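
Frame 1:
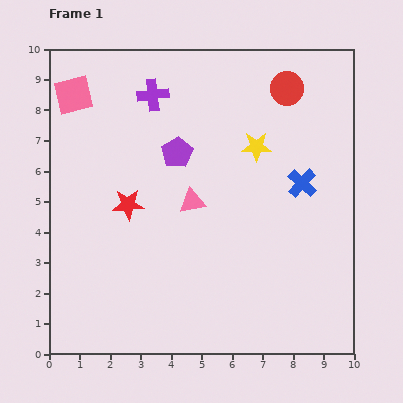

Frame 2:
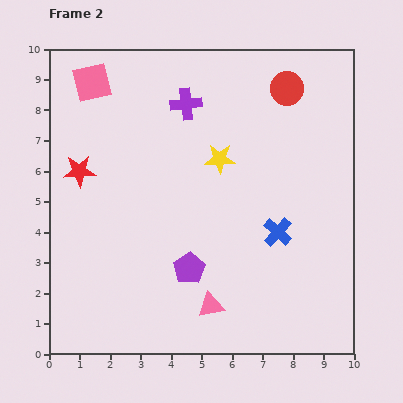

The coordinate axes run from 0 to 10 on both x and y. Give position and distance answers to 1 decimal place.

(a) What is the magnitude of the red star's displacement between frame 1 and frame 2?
1.9

The red star moved from (2.6, 4.9) to (1.0, 6.0), a distance of √(1.6² + 1.1²) ≈ 1.9.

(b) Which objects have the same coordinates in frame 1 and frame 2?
the red circle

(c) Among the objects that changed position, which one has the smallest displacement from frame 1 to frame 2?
the pink square

(moved 0.7)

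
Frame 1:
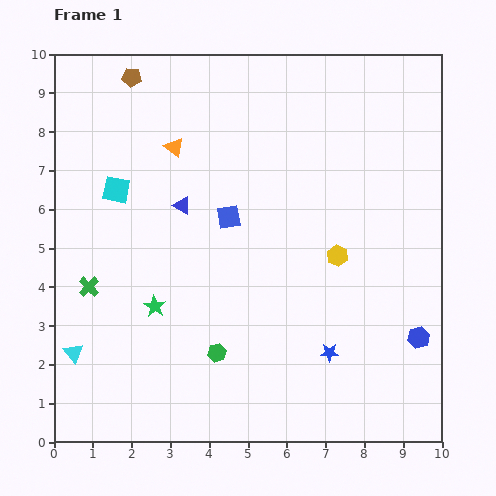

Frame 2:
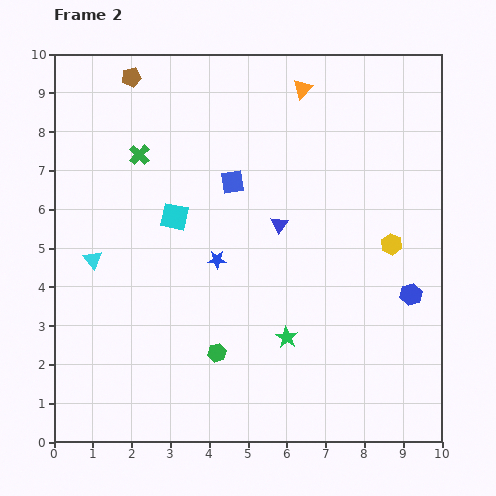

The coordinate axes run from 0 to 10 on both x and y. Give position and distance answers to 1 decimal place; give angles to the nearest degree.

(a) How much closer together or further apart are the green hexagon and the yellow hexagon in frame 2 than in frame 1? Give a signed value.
+1.3

Distance in frame 1: 4.0. Distance in frame 2: 5.3.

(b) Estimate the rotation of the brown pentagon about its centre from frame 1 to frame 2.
17° counter-clockwise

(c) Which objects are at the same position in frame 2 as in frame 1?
the green hexagon, the brown pentagon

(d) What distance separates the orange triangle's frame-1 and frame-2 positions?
3.6

The orange triangle moved from (3.1, 7.6) to (6.4, 9.1), a distance of √(3.3² + 1.5²) ≈ 3.6.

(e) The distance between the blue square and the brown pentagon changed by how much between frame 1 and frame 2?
-0.7

Distance in frame 1: 4.4. Distance in frame 2: 3.7.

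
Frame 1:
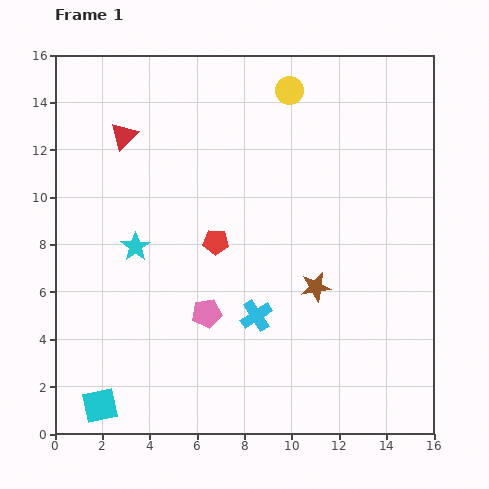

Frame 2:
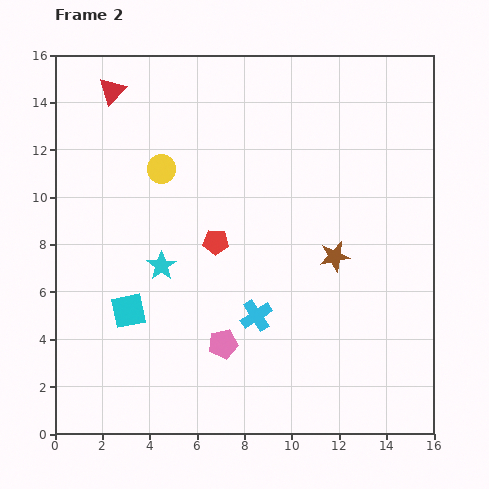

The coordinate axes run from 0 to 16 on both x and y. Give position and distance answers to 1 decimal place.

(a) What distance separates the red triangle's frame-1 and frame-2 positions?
2.0

The red triangle moved from (2.9, 12.6) to (2.4, 14.5), a distance of √(0.5² + 1.9²) ≈ 2.0.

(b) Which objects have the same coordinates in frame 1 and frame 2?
the cyan cross, the red pentagon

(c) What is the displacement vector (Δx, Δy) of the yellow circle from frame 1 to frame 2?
(-5.4, -3.3)

The yellow circle was at (9.9, 14.5) in frame 1 and (4.5, 11.2) in frame 2.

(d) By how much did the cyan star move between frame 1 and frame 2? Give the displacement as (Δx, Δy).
(1.1, -0.8)

The cyan star was at (3.4, 7.9) in frame 1 and (4.5, 7.1) in frame 2.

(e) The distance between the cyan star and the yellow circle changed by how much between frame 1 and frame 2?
-5.2

Distance in frame 1: 9.3. Distance in frame 2: 4.1.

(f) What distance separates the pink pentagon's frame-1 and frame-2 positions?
1.5

The pink pentagon moved from (6.4, 5.1) to (7.1, 3.8), a distance of √(0.7² + 1.3²) ≈ 1.5.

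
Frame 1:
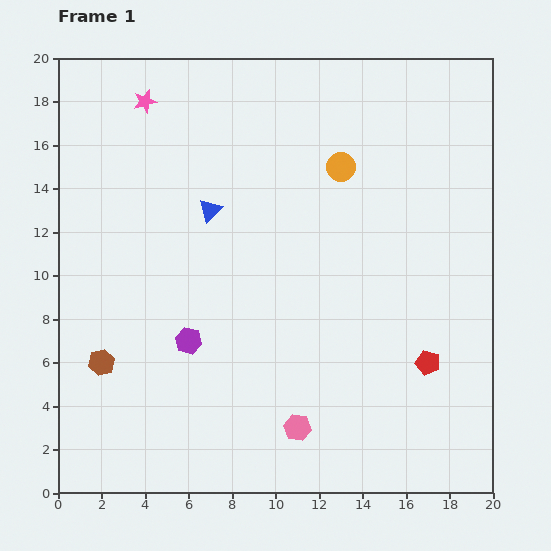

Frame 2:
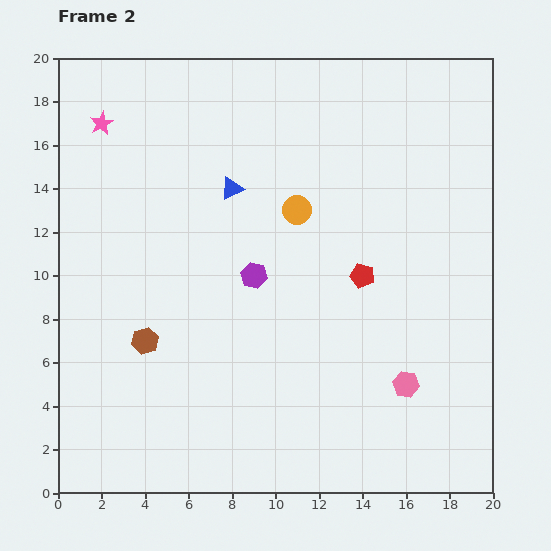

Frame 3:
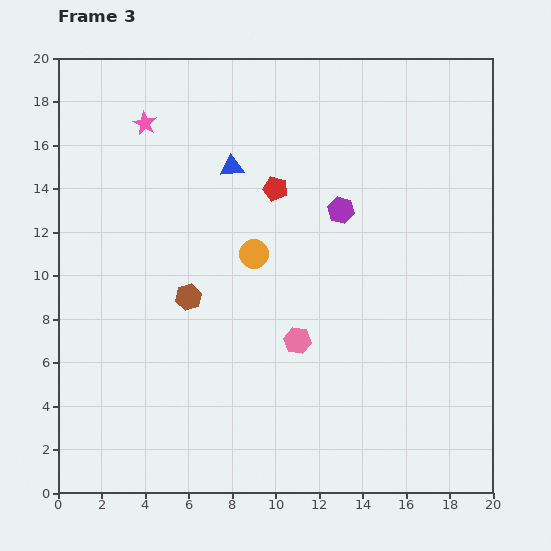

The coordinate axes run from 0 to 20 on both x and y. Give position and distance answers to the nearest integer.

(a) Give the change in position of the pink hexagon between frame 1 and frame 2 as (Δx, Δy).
(5, 2)

The pink hexagon was at (11, 3) in frame 1 and (16, 5) in frame 2.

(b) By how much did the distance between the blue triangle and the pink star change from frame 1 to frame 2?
+1

Distance in frame 1: 6. Distance in frame 2: 7.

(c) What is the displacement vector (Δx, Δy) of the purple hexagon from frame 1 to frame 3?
(7, 6)

The purple hexagon was at (6, 7) in frame 1 and (13, 13) in frame 3.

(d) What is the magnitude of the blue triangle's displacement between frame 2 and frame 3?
1

The blue triangle moved from (8, 14) to (8, 15), a distance of √(0² + 1²) ≈ 1.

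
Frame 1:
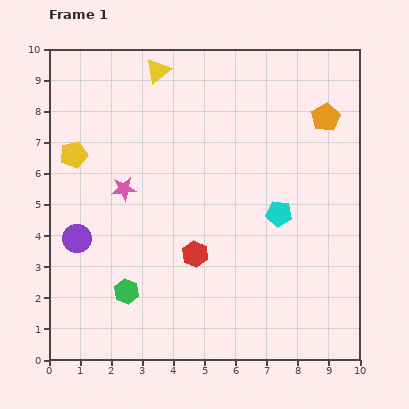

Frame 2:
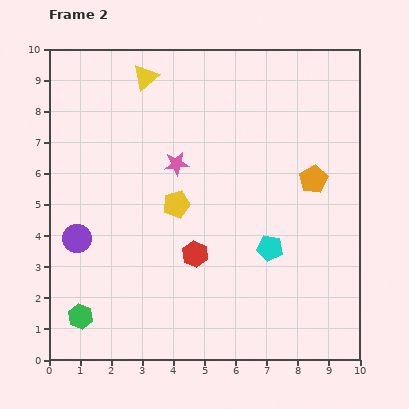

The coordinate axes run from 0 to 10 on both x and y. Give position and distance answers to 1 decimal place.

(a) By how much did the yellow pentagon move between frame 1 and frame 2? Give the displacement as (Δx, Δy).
(3.3, -1.6)

The yellow pentagon was at (0.8, 6.6) in frame 1 and (4.1, 5.0) in frame 2.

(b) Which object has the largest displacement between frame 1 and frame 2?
the yellow pentagon

(moved 3.7; next 2.0)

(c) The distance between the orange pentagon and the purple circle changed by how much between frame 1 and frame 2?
-1.1

Distance in frame 1: 8.9. Distance in frame 2: 7.8.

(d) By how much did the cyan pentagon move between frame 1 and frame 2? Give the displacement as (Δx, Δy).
(-0.3, -1.1)

The cyan pentagon was at (7.4, 4.7) in frame 1 and (7.1, 3.6) in frame 2.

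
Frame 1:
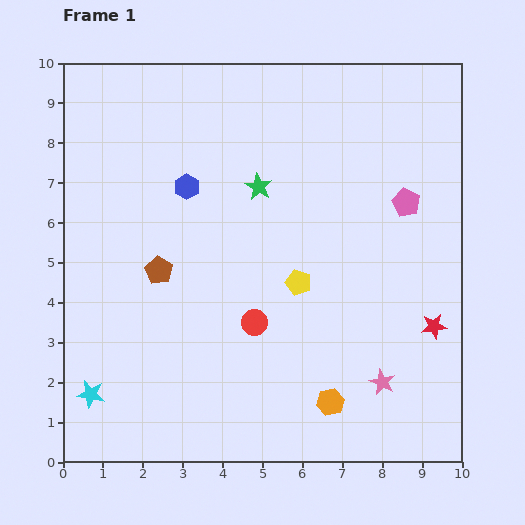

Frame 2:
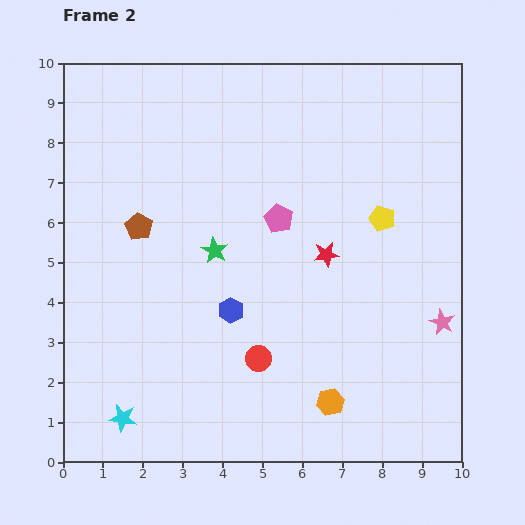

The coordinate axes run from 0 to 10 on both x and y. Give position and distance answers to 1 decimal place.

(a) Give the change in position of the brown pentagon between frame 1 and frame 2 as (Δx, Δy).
(-0.5, 1.1)

The brown pentagon was at (2.4, 4.8) in frame 1 and (1.9, 5.9) in frame 2.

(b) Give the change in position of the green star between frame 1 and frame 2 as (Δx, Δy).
(-1.1, -1.6)

The green star was at (4.9, 6.9) in frame 1 and (3.8, 5.3) in frame 2.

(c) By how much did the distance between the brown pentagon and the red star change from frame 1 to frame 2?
-2.2

Distance in frame 1: 7.0. Distance in frame 2: 4.8.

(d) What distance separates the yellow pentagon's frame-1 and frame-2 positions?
2.6

The yellow pentagon moved from (5.9, 4.5) to (8.0, 6.1), a distance of √(2.1² + 1.6²) ≈ 2.6.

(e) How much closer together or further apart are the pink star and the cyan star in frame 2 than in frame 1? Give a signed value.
+1.1

Distance in frame 1: 7.3. Distance in frame 2: 8.4.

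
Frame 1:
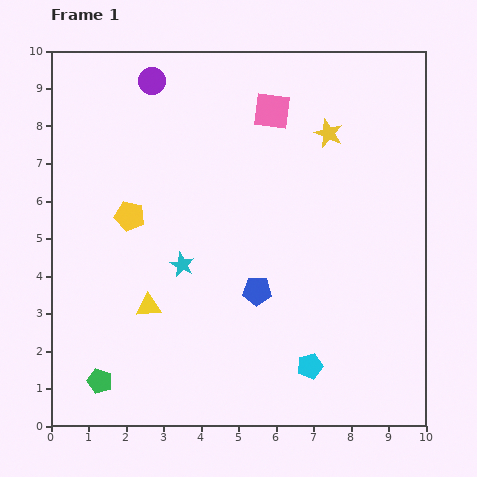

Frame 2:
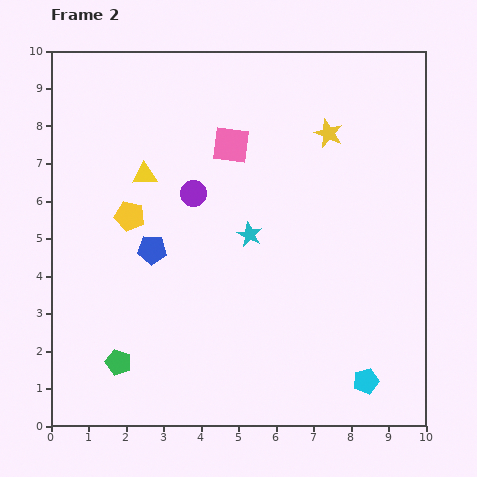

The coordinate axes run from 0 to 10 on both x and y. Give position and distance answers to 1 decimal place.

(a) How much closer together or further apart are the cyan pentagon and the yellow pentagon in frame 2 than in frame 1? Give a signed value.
+1.5

Distance in frame 1: 6.2. Distance in frame 2: 7.7.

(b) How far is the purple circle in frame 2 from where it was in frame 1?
3.2

The purple circle moved from (2.7, 9.2) to (3.8, 6.2), a distance of √(1.1² + 3.0²) ≈ 3.2.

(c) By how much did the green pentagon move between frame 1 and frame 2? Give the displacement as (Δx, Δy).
(0.5, 0.5)

The green pentagon was at (1.3, 1.2) in frame 1 and (1.8, 1.7) in frame 2.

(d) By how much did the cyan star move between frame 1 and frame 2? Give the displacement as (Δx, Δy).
(1.8, 0.8)

The cyan star was at (3.5, 4.3) in frame 1 and (5.3, 5.1) in frame 2.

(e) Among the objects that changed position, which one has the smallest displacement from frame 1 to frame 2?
the green pentagon

(moved 0.7)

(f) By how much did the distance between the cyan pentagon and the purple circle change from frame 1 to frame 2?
-1.9

Distance in frame 1: 8.7. Distance in frame 2: 6.8.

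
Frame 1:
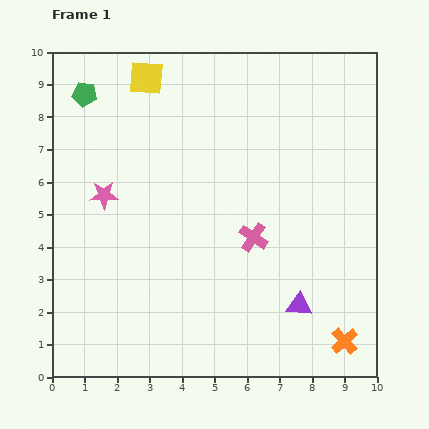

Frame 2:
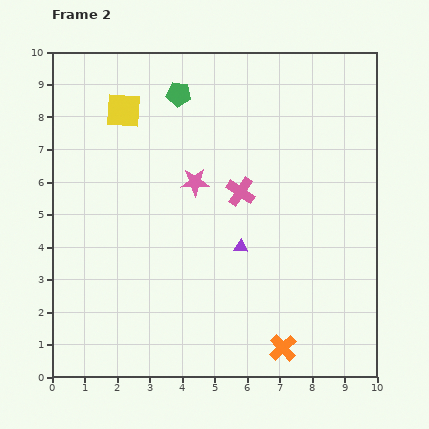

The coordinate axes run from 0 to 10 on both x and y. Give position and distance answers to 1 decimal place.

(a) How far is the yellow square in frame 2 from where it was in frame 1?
1.2

The yellow square moved from (2.9, 9.2) to (2.2, 8.2), a distance of √(0.7² + 1.0²) ≈ 1.2.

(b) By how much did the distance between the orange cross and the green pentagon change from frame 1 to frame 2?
-2.6

Distance in frame 1: 11.0. Distance in frame 2: 8.4.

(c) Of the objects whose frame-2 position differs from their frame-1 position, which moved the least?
the yellow square

(moved 1.2)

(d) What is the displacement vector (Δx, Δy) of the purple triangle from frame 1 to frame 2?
(-1.8, 1.8)

The purple triangle was at (7.6, 2.2) in frame 1 and (5.8, 4.0) in frame 2.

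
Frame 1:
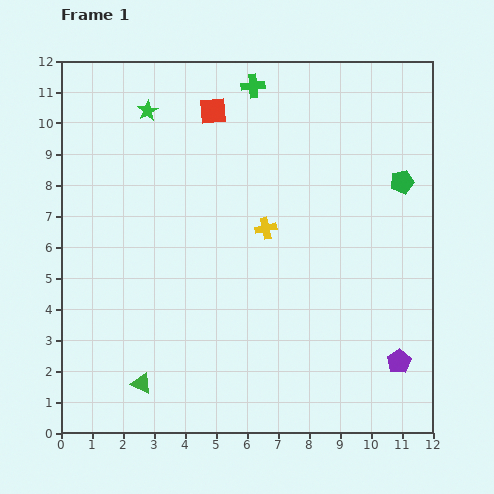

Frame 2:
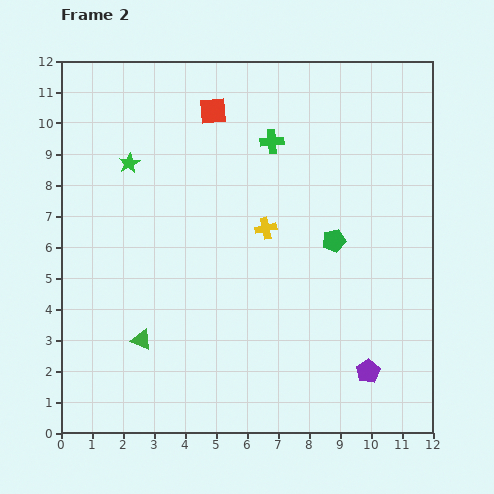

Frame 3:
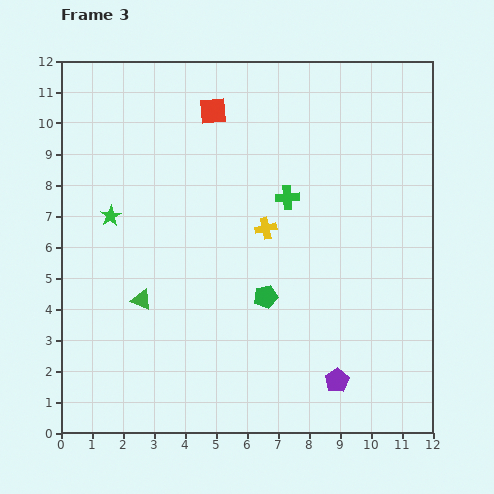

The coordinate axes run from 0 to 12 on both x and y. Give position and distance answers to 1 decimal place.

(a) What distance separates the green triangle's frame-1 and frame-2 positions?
1.4

The green triangle moved from (2.6, 1.6) to (2.6, 3.0), a distance of √(0.0² + 1.4²) ≈ 1.4.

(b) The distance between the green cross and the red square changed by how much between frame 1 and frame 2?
+0.6

Distance in frame 1: 1.5. Distance in frame 2: 2.1.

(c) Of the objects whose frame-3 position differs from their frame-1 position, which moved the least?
the purple pentagon

(moved 2.1)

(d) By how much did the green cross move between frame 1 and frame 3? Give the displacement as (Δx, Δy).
(1.1, -3.6)

The green cross was at (6.2, 11.2) in frame 1 and (7.3, 7.6) in frame 3.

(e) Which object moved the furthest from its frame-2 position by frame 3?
the green pentagon

(moved 2.8; next 1.9)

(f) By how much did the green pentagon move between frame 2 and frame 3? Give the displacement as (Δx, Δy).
(-2.2, -1.8)

The green pentagon was at (8.8, 6.2) in frame 2 and (6.6, 4.4) in frame 3.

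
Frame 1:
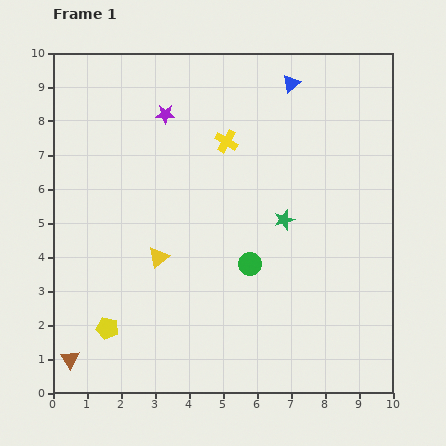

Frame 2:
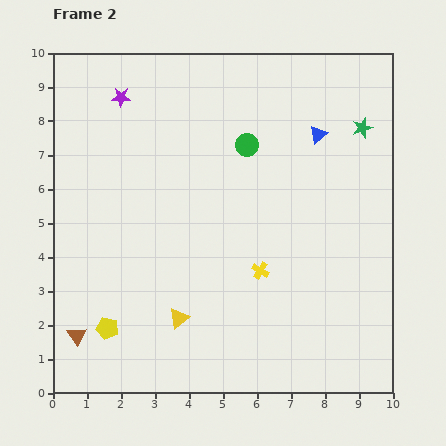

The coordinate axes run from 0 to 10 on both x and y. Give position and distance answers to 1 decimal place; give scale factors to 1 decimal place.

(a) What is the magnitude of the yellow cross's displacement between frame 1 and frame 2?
3.9

The yellow cross moved from (5.1, 7.4) to (6.1, 3.6), a distance of √(1.0² + 3.8²) ≈ 3.9.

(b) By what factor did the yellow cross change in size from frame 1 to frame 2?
0.7×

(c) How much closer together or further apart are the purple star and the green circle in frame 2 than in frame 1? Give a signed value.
-1.1

Distance in frame 1: 5.1. Distance in frame 2: 4.0.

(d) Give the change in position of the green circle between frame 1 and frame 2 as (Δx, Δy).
(-0.1, 3.5)

The green circle was at (5.8, 3.8) in frame 1 and (5.7, 7.3) in frame 2.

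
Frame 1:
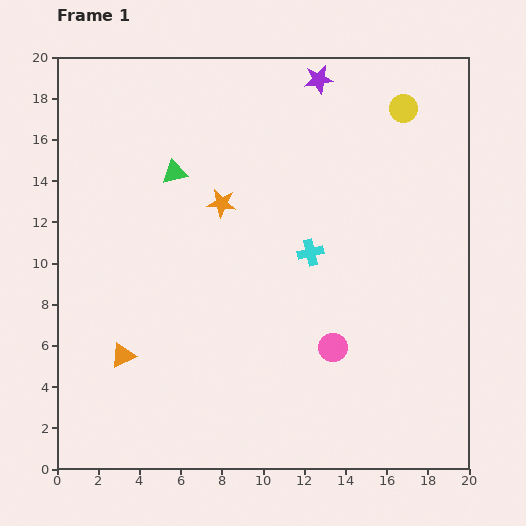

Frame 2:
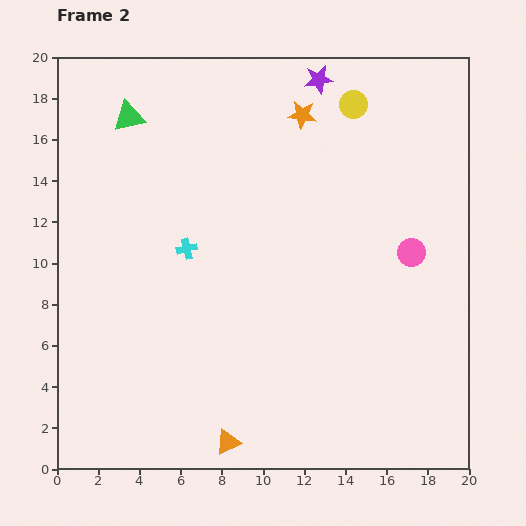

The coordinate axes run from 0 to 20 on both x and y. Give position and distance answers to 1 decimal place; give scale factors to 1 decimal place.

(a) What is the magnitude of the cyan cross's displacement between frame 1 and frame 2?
6.0

The cyan cross moved from (12.3, 10.5) to (6.3, 10.7), a distance of √(6.0² + 0.2²) ≈ 6.0.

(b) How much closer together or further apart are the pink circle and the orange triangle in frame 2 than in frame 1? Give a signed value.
+2.6

Distance in frame 1: 10.2. Distance in frame 2: 12.8.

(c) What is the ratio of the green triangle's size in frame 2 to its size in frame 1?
1.3×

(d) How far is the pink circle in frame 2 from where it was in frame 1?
6.0

The pink circle moved from (13.4, 5.9) to (17.2, 10.5), a distance of √(3.8² + 4.6²) ≈ 6.0.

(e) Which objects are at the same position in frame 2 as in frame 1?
the purple star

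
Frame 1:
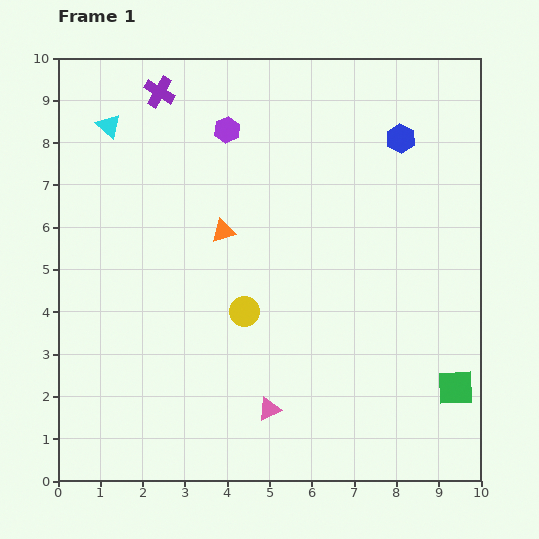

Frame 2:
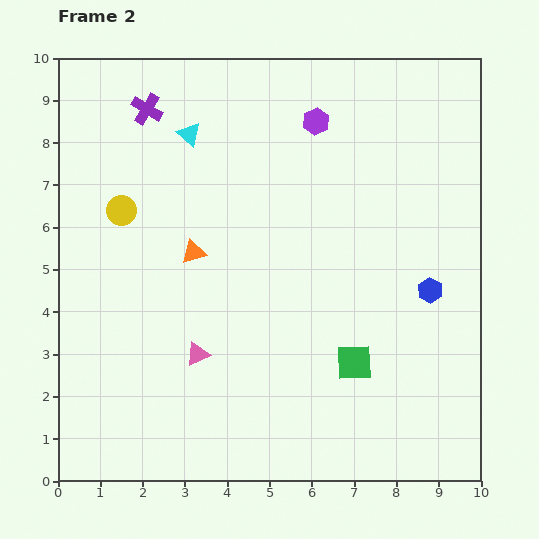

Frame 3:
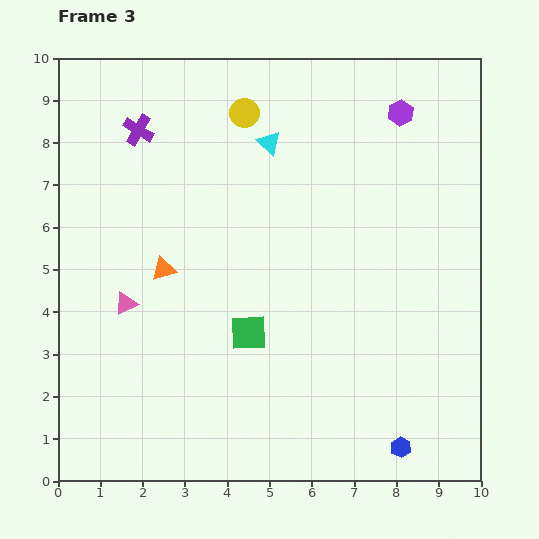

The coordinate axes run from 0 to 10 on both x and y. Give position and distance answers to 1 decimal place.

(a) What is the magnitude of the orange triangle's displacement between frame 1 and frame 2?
0.9

The orange triangle moved from (3.9, 5.9) to (3.2, 5.4), a distance of √(0.7² + 0.5²) ≈ 0.9.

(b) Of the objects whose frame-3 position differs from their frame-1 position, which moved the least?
the purple cross

(moved 1.0)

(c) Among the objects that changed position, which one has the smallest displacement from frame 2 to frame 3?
the purple cross

(moved 0.5)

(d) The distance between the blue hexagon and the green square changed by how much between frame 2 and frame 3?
+2.0

Distance in frame 2: 2.5. Distance in frame 3: 4.5.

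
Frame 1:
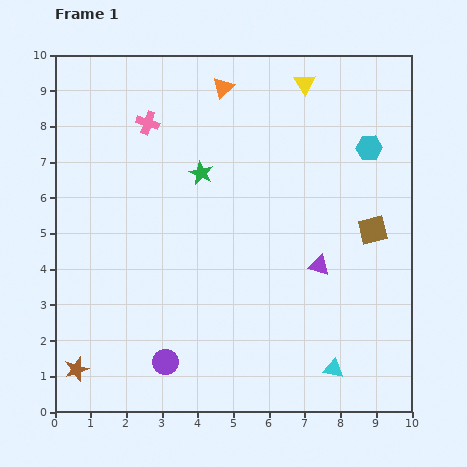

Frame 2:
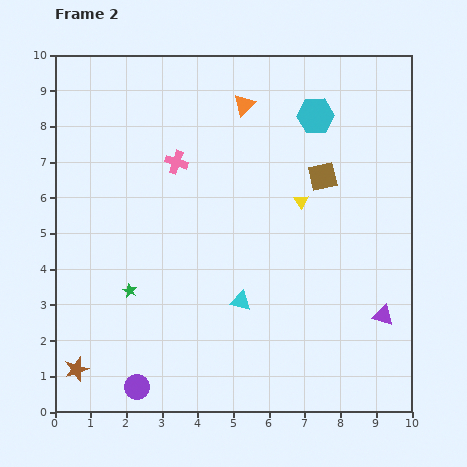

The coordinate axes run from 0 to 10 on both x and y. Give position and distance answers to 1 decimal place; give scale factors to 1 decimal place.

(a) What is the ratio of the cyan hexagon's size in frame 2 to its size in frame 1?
1.4×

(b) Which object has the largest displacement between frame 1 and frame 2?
the green star

(moved 3.9; next 3.3)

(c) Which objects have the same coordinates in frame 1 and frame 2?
the brown star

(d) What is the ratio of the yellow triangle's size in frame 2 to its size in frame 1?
0.7×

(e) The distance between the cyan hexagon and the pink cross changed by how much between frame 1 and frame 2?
-2.1

Distance in frame 1: 6.2. Distance in frame 2: 4.1.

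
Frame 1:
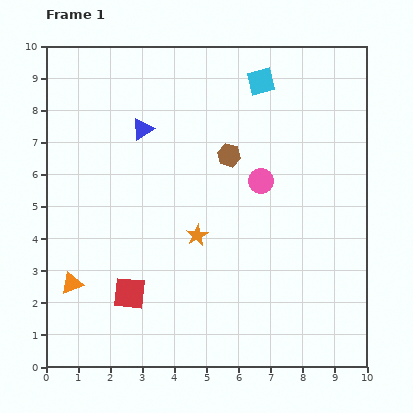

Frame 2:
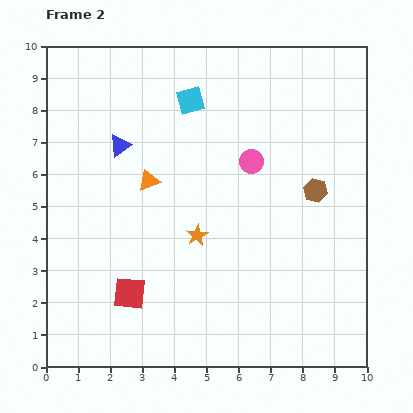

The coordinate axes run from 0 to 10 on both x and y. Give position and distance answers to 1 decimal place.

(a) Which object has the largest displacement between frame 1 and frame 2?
the orange triangle

(moved 4.0; next 2.9)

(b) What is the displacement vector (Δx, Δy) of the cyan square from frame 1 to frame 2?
(-2.2, -0.6)

The cyan square was at (6.7, 8.9) in frame 1 and (4.5, 8.3) in frame 2.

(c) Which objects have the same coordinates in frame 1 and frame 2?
the orange star, the red square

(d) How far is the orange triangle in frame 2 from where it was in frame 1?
4.0

The orange triangle moved from (0.8, 2.6) to (3.2, 5.8), a distance of √(2.4² + 3.2²) ≈ 4.0.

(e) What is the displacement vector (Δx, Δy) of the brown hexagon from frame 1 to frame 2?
(2.7, -1.1)

The brown hexagon was at (5.7, 6.6) in frame 1 and (8.4, 5.5) in frame 2.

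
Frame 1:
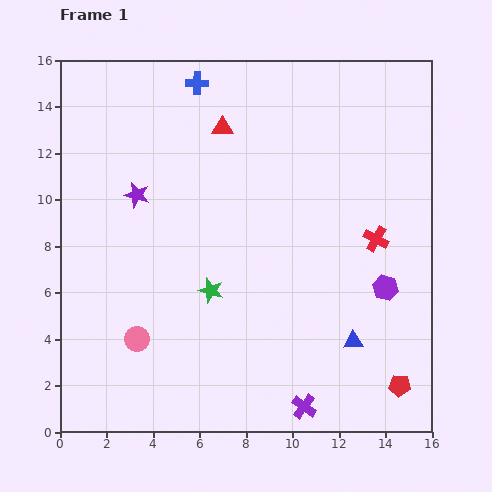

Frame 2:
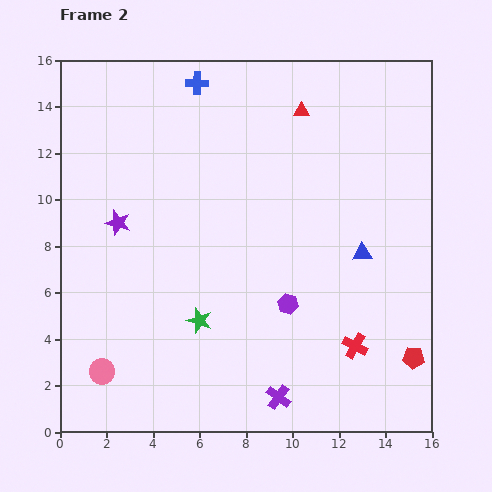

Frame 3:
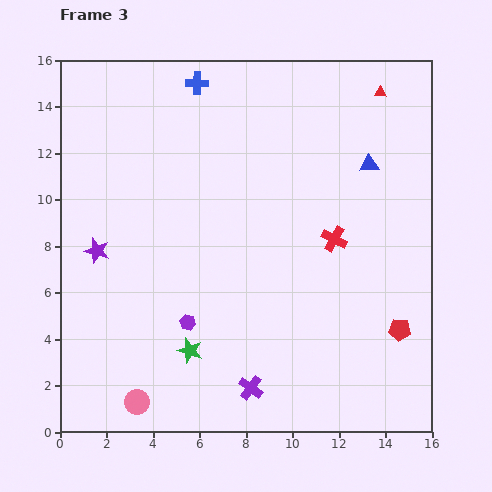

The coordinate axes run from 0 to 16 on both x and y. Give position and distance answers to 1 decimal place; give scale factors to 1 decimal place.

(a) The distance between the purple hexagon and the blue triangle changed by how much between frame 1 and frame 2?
+1.2

Distance in frame 1: 2.7. Distance in frame 2: 3.9.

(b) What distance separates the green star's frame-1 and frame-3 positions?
2.8

The green star moved from (6.5, 6.1) to (5.6, 3.5), a distance of √(0.9² + 2.6²) ≈ 2.8.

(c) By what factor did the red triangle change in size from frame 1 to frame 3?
0.6×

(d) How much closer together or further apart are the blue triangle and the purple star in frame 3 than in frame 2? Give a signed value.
+1.7

Distance in frame 2: 10.6. Distance in frame 3: 12.3.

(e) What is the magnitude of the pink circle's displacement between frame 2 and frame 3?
2.0

The pink circle moved from (1.8, 2.6) to (3.3, 1.3), a distance of √(1.5² + 1.3²) ≈ 2.0.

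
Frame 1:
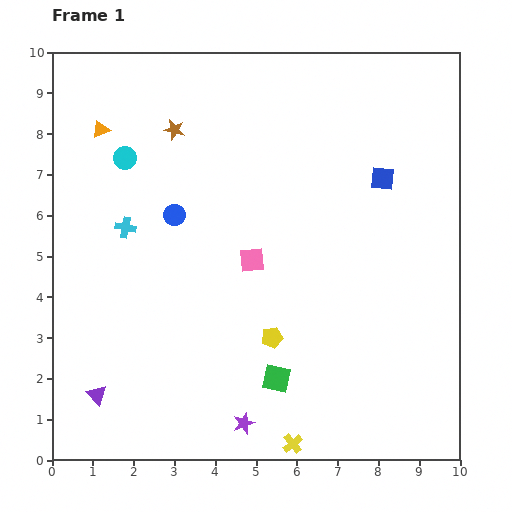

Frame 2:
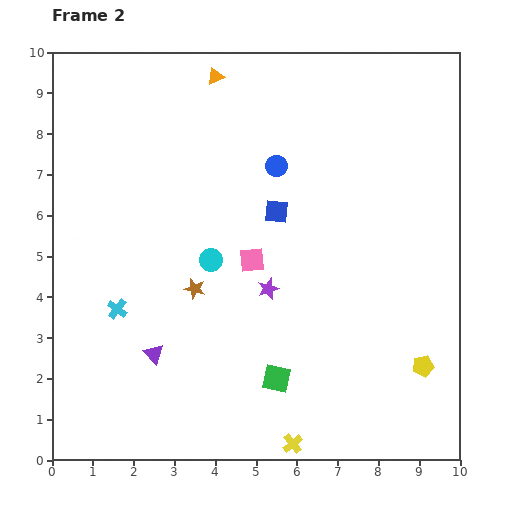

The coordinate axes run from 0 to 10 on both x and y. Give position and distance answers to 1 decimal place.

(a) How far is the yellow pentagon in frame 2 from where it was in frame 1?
3.8

The yellow pentagon moved from (5.4, 3.0) to (9.1, 2.3), a distance of √(3.7² + 0.7²) ≈ 3.8.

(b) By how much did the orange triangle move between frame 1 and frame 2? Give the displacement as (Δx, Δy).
(2.8, 1.3)

The orange triangle was at (1.2, 8.1) in frame 1 and (4.0, 9.4) in frame 2.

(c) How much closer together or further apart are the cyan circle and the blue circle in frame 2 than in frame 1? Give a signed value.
+1.0

Distance in frame 1: 1.8. Distance in frame 2: 2.8.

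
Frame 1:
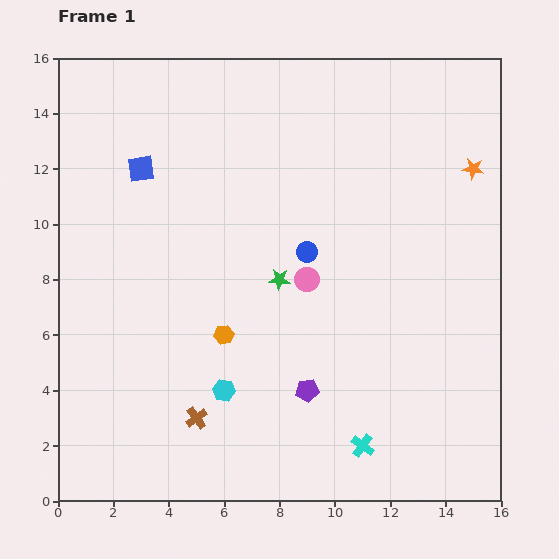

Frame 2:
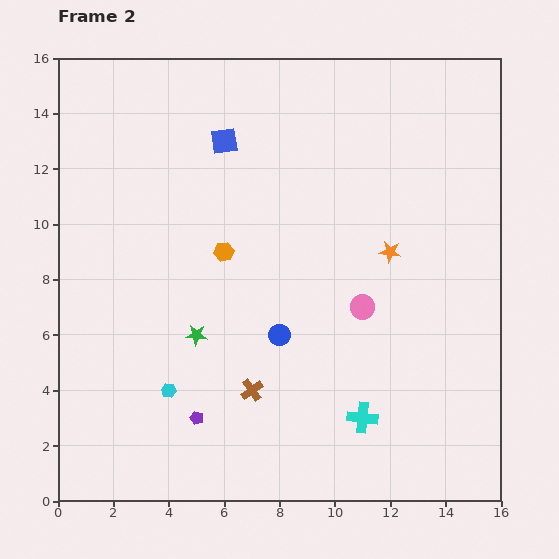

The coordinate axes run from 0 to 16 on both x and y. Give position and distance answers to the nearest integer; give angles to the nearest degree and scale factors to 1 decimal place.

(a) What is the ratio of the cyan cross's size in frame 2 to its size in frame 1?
1.3×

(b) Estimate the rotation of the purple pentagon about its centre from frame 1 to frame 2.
24° clockwise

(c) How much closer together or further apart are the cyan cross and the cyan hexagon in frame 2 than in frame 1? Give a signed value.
+2

Distance in frame 1: 5. Distance in frame 2: 7.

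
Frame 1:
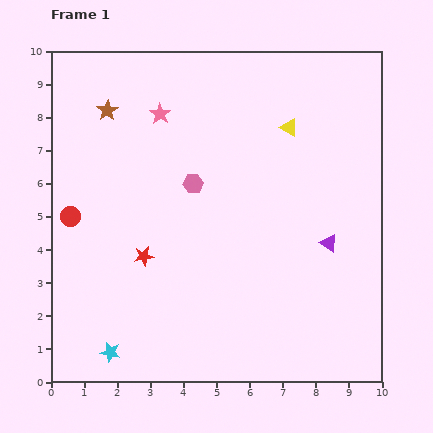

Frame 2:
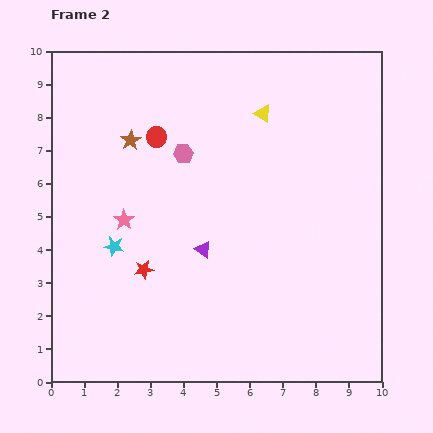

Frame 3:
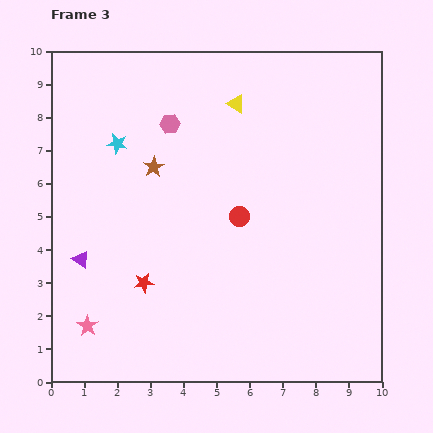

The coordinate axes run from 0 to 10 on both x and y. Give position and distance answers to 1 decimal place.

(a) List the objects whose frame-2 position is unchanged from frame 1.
none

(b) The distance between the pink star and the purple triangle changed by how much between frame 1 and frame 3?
-4.4

Distance in frame 1: 6.4. Distance in frame 3: 2.0.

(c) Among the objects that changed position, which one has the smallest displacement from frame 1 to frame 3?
the red star

(moved 0.8)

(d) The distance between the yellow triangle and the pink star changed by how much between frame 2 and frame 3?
+2.8

Distance in frame 2: 5.3. Distance in frame 3: 8.1.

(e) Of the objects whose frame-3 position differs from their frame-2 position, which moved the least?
the red star

(moved 0.4)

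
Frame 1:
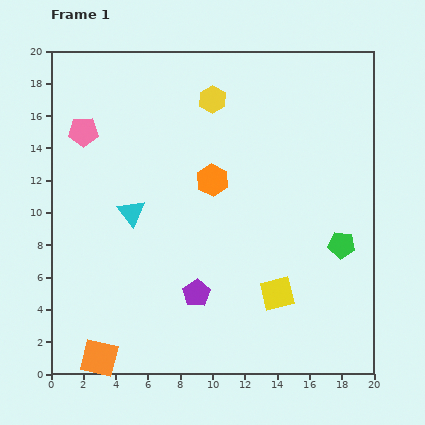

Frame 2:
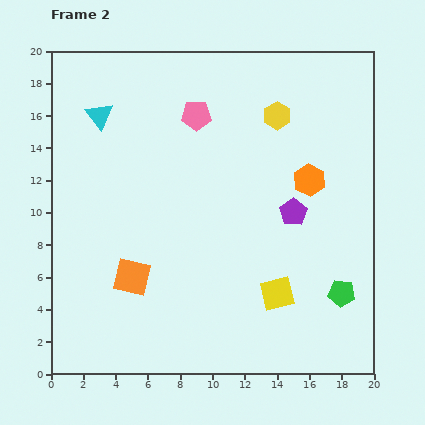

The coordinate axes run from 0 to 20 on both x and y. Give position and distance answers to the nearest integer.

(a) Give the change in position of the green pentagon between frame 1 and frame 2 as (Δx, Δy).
(0, -3)

The green pentagon was at (18, 8) in frame 1 and (18, 5) in frame 2.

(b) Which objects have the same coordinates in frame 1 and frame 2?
the yellow square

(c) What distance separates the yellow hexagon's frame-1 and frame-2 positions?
4

The yellow hexagon moved from (10, 17) to (14, 16), a distance of √(4² + 1²) ≈ 4.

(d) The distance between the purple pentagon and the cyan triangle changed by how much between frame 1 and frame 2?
+7

Distance in frame 1: 6. Distance in frame 2: 13.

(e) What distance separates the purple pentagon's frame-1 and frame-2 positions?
8

The purple pentagon moved from (9, 5) to (15, 10), a distance of √(6² + 5²) ≈ 8.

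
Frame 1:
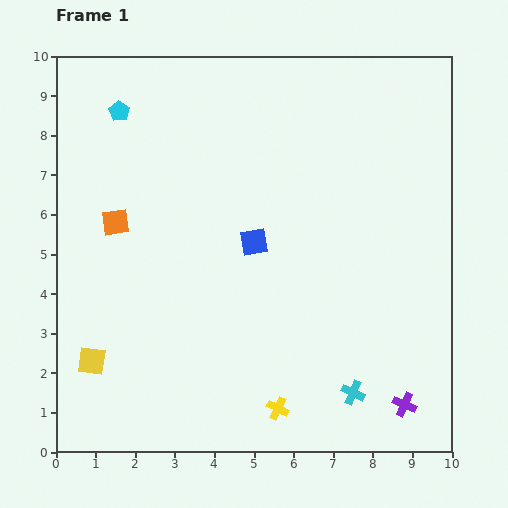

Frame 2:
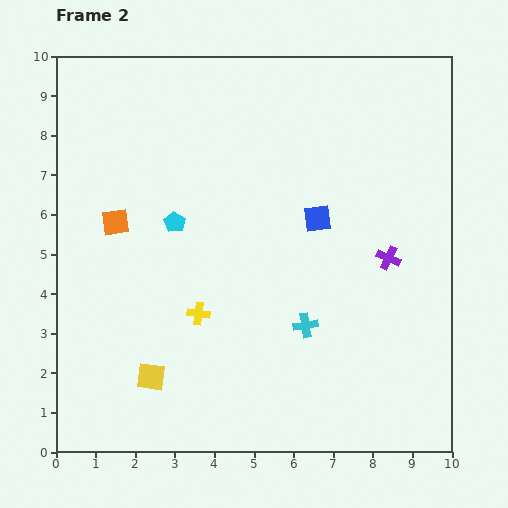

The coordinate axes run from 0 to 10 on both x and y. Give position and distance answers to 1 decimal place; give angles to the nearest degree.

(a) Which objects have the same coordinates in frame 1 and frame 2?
the orange square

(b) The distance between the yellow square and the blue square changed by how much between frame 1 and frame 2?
+0.7

Distance in frame 1: 5.1. Distance in frame 2: 5.8.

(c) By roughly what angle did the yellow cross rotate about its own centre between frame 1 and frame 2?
21° counter-clockwise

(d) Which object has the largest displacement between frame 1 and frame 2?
the purple cross

(moved 3.7; next 3.1)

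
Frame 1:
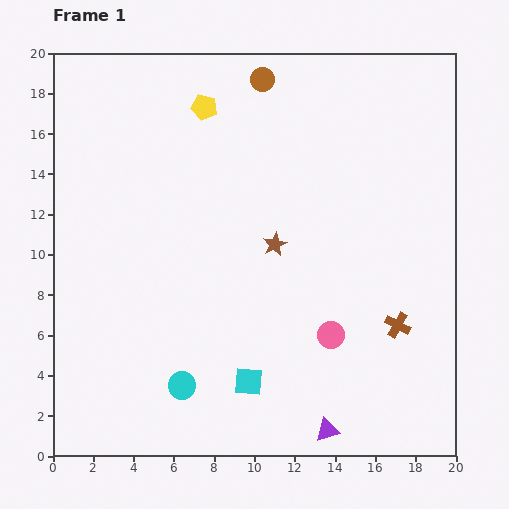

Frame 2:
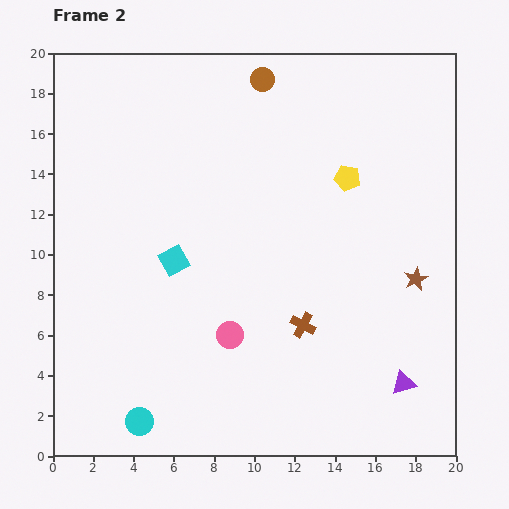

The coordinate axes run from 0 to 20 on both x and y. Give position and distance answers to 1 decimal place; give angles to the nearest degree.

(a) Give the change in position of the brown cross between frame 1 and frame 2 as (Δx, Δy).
(-4.7, 0.0)

The brown cross was at (17.1, 6.5) in frame 1 and (12.4, 6.5) in frame 2.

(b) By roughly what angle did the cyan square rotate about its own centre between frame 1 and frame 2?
34° counter-clockwise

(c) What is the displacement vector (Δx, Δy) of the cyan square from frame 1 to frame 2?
(-3.7, 6.0)

The cyan square was at (9.7, 3.7) in frame 1 and (6.0, 9.7) in frame 2.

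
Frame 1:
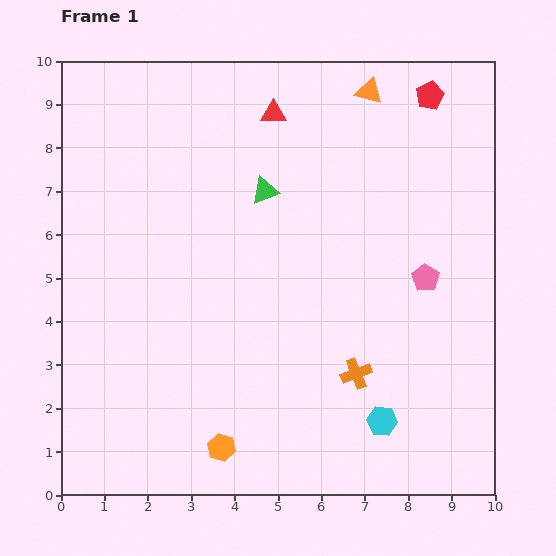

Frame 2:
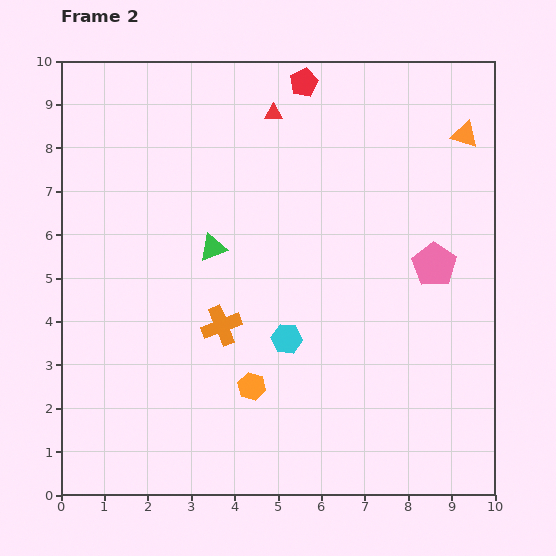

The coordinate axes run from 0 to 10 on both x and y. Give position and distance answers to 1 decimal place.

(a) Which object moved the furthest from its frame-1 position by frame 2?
the orange cross

(moved 3.3; next 2.9)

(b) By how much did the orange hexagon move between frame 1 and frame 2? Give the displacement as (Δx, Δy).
(0.7, 1.4)

The orange hexagon was at (3.7, 1.1) in frame 1 and (4.4, 2.5) in frame 2.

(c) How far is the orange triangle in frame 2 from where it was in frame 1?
2.4

The orange triangle moved from (7.1, 9.3) to (9.3, 8.3), a distance of √(2.2² + 1.0²) ≈ 2.4.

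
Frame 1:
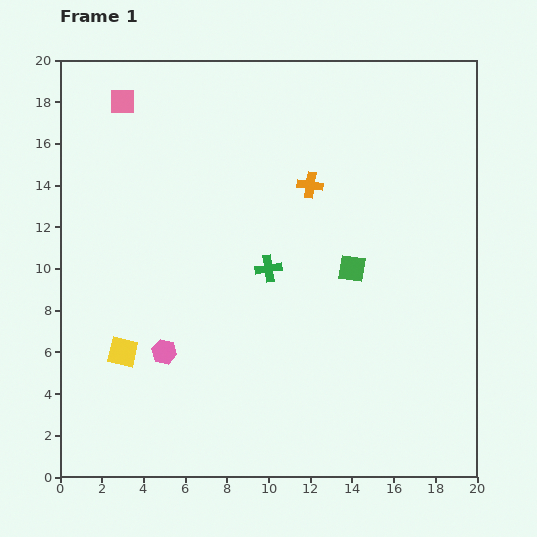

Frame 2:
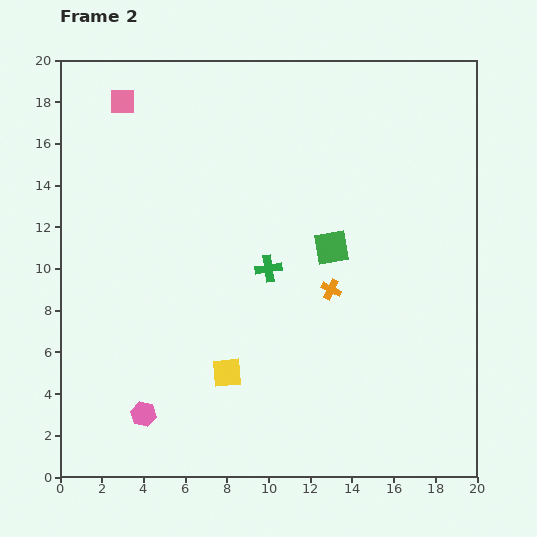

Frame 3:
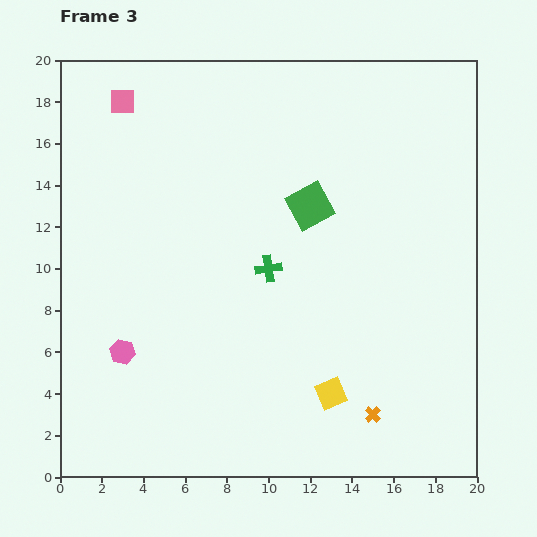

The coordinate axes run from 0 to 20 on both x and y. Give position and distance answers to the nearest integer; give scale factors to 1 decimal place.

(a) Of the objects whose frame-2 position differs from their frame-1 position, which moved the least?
the green square

(moved 1)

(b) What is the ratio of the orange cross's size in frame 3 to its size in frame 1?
0.6×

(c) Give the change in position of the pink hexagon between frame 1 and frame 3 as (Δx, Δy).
(-2, 0)

The pink hexagon was at (5, 6) in frame 1 and (3, 6) in frame 3.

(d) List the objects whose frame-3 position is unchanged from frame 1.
the pink square, the green cross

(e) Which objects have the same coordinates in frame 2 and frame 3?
the pink square, the green cross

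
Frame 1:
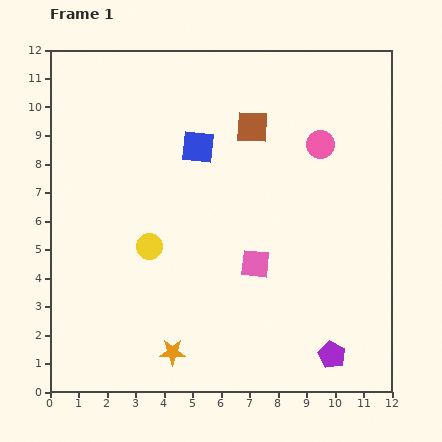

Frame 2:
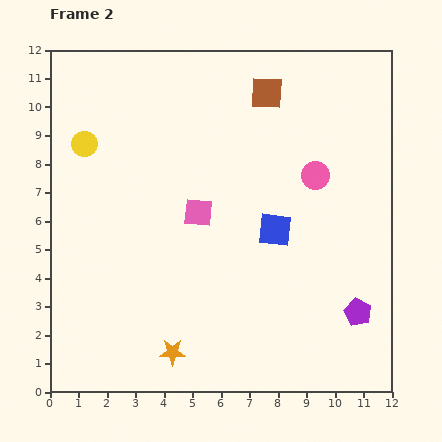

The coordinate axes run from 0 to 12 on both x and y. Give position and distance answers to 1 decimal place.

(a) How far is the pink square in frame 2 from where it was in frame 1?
2.7

The pink square moved from (7.2, 4.5) to (5.2, 6.3), a distance of √(2.0² + 1.8²) ≈ 2.7.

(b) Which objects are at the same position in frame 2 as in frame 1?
the orange star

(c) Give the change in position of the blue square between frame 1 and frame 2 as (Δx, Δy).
(2.7, -2.9)

The blue square was at (5.2, 8.6) in frame 1 and (7.9, 5.7) in frame 2.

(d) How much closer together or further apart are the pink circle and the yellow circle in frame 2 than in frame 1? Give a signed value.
+1.2

Distance in frame 1: 7.0. Distance in frame 2: 8.2.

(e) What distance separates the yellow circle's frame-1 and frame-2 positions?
4.3

The yellow circle moved from (3.5, 5.1) to (1.2, 8.7), a distance of √(2.3² + 3.6²) ≈ 4.3.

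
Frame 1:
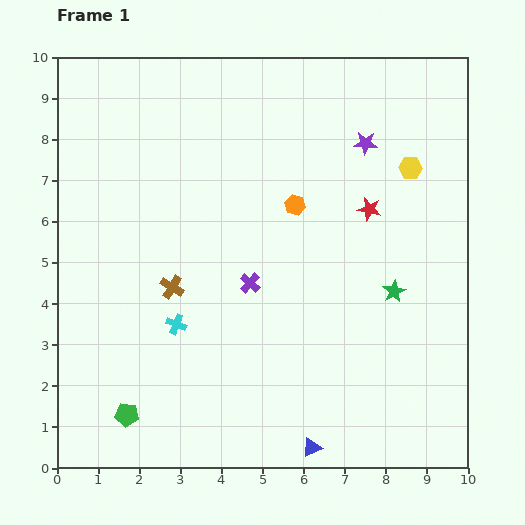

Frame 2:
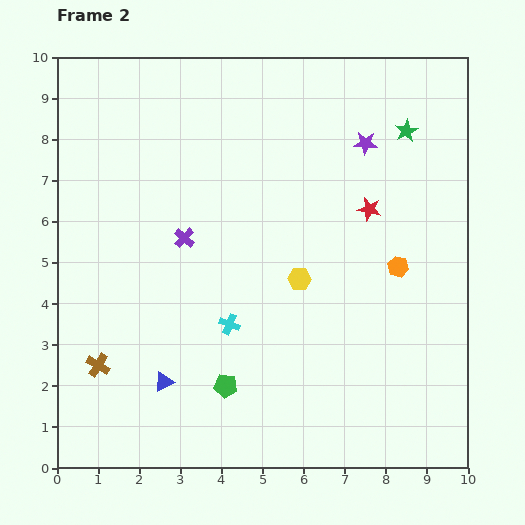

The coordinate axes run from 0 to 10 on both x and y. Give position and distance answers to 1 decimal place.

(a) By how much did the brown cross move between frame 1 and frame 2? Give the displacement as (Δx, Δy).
(-1.8, -1.9)

The brown cross was at (2.8, 4.4) in frame 1 and (1.0, 2.5) in frame 2.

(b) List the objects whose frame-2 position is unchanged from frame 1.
the purple star, the red star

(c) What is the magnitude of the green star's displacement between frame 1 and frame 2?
3.9

The green star moved from (8.2, 4.3) to (8.5, 8.2), a distance of √(0.3² + 3.9²) ≈ 3.9.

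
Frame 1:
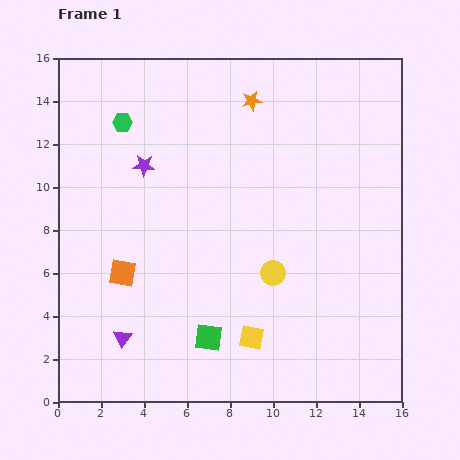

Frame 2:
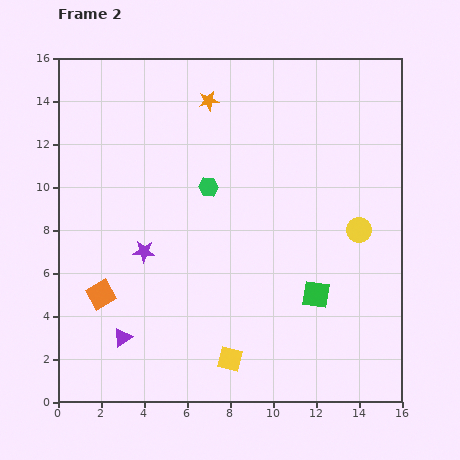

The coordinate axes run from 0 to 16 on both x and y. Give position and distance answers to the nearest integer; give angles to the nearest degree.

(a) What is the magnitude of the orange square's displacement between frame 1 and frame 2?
1

The orange square moved from (3, 6) to (2, 5), a distance of √(1² + 1²) ≈ 1.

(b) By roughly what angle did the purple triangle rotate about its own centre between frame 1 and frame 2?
20° clockwise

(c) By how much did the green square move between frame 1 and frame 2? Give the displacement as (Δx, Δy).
(5, 2)

The green square was at (7, 3) in frame 1 and (12, 5) in frame 2.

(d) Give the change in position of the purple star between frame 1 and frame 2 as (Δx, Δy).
(0, -4)

The purple star was at (4, 11) in frame 1 and (4, 7) in frame 2.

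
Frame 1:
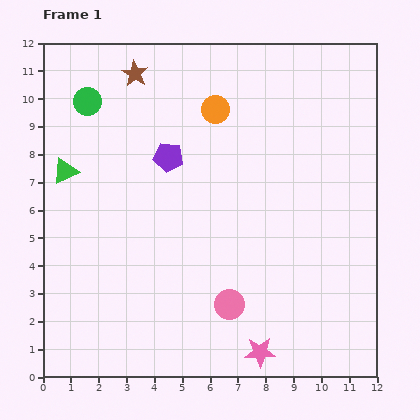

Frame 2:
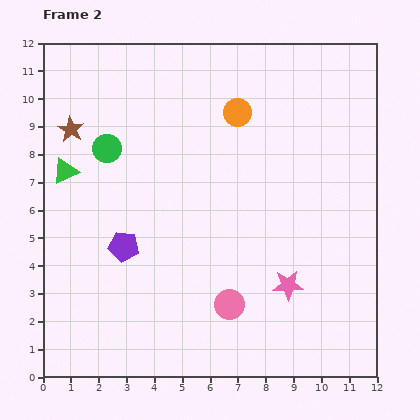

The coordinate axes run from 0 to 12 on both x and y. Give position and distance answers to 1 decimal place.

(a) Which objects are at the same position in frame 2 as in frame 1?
the green triangle, the pink circle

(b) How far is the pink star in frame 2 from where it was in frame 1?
2.6

The pink star moved from (7.8, 0.9) to (8.8, 3.3), a distance of √(1.0² + 2.4²) ≈ 2.6.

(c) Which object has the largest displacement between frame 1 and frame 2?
the purple pentagon

(moved 3.6; next 3.0)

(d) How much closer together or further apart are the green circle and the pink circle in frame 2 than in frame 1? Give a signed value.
-1.8

Distance in frame 1: 8.9. Distance in frame 2: 7.1.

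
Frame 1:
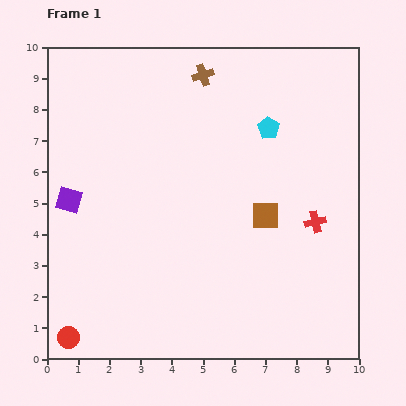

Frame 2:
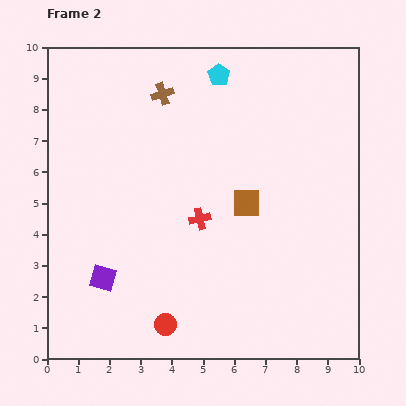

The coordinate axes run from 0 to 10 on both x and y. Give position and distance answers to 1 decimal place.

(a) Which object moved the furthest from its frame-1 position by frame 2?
the red cross

(moved 3.7; next 3.1)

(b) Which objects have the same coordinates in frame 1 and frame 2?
none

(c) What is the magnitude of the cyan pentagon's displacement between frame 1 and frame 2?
2.3

The cyan pentagon moved from (7.1, 7.4) to (5.5, 9.1), a distance of √(1.6² + 1.7²) ≈ 2.3.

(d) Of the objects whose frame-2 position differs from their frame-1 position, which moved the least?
the brown square

(moved 0.7)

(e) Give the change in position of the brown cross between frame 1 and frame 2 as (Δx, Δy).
(-1.3, -0.6)

The brown cross was at (5.0, 9.1) in frame 1 and (3.7, 8.5) in frame 2.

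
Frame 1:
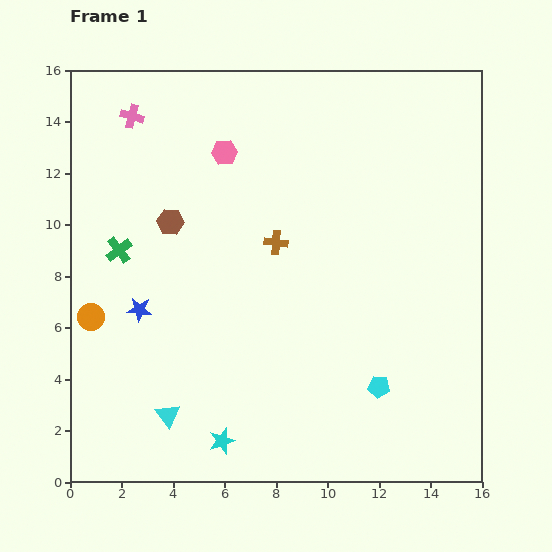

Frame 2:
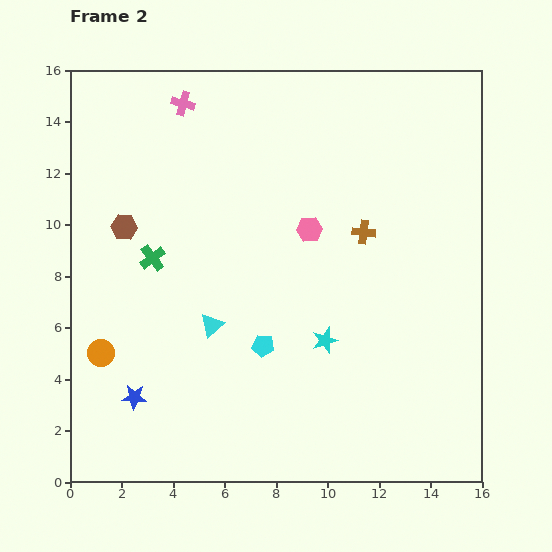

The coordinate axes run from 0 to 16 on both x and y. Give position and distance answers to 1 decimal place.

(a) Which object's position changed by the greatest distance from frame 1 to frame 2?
the cyan star

(moved 5.6; next 4.8)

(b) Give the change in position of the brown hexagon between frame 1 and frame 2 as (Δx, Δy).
(-1.8, -0.2)

The brown hexagon was at (3.9, 10.1) in frame 1 and (2.1, 9.9) in frame 2.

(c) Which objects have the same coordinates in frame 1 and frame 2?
none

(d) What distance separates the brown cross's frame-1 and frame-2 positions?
3.4

The brown cross moved from (8.0, 9.3) to (11.4, 9.7), a distance of √(3.4² + 0.4²) ≈ 3.4.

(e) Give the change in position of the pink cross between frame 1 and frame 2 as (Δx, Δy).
(2.0, 0.5)

The pink cross was at (2.4, 14.2) in frame 1 and (4.4, 14.7) in frame 2.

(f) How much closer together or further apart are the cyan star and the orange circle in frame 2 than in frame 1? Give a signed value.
+1.7

Distance in frame 1: 7.0. Distance in frame 2: 8.7.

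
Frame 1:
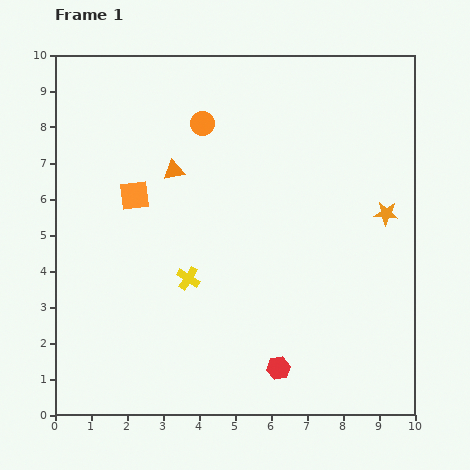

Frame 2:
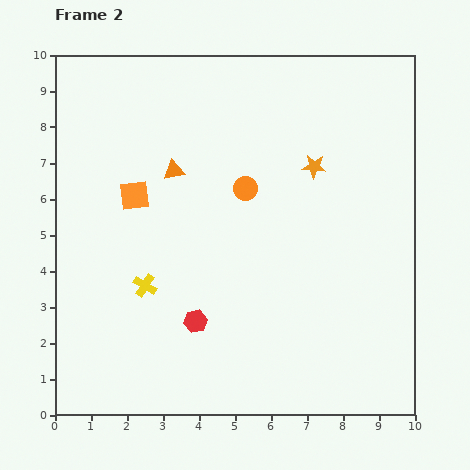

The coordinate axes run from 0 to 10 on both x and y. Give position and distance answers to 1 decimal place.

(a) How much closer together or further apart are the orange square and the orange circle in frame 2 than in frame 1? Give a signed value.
+0.3

Distance in frame 1: 2.8. Distance in frame 2: 3.1.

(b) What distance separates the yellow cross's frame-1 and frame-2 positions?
1.2

The yellow cross moved from (3.7, 3.8) to (2.5, 3.6), a distance of √(1.2² + 0.2²) ≈ 1.2.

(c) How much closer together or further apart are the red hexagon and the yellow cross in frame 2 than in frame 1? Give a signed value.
-1.8

Distance in frame 1: 3.5. Distance in frame 2: 1.7.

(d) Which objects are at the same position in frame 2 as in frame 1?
the orange square, the orange triangle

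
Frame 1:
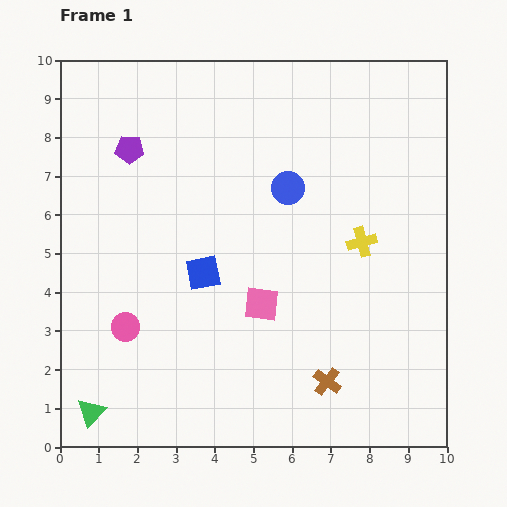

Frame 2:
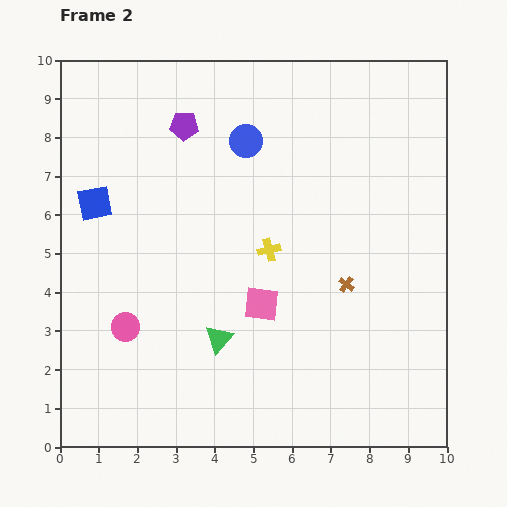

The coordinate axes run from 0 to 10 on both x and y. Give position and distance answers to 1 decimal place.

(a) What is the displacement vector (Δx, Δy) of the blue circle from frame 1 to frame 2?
(-1.1, 1.2)

The blue circle was at (5.9, 6.7) in frame 1 and (4.8, 7.9) in frame 2.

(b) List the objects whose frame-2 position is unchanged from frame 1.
the pink circle, the pink square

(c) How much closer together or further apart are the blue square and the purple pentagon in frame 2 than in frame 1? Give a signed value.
-0.7

Distance in frame 1: 3.7. Distance in frame 2: 3.0.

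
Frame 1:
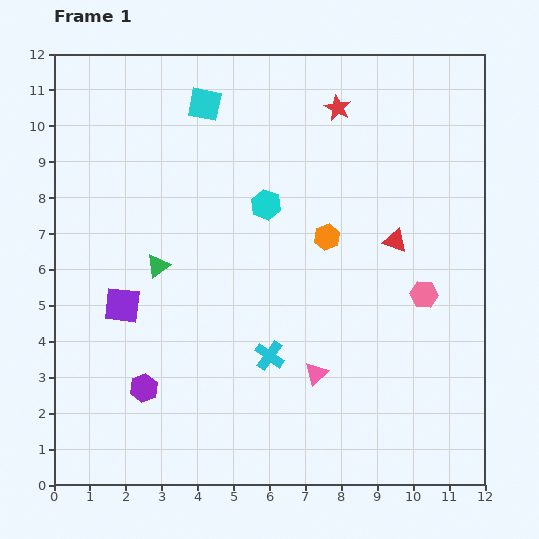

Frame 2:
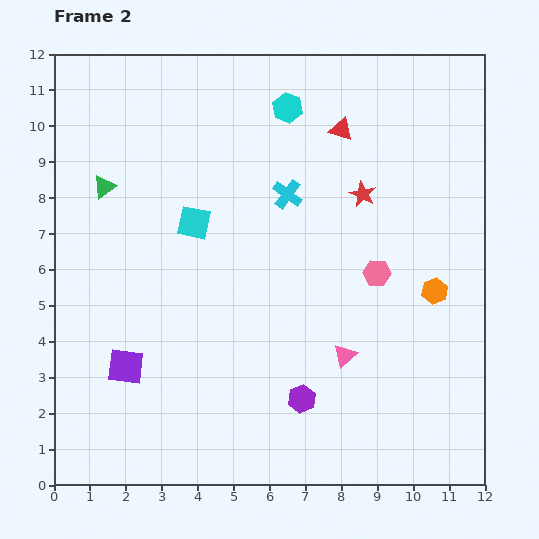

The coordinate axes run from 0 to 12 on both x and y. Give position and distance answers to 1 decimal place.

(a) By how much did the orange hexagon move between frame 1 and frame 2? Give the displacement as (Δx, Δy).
(3.0, -1.5)

The orange hexagon was at (7.6, 6.9) in frame 1 and (10.6, 5.4) in frame 2.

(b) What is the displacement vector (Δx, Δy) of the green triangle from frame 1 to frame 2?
(-1.5, 2.2)

The green triangle was at (2.9, 6.1) in frame 1 and (1.4, 8.3) in frame 2.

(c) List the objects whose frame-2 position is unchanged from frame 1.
none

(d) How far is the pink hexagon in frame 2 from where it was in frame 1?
1.4

The pink hexagon moved from (10.3, 5.3) to (9.0, 5.9), a distance of √(1.3² + 0.6²) ≈ 1.4.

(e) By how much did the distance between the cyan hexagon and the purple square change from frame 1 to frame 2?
+3.6

Distance in frame 1: 4.9. Distance in frame 2: 8.5.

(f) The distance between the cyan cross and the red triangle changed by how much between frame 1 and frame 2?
-2.4

Distance in frame 1: 4.7. Distance in frame 2: 2.3.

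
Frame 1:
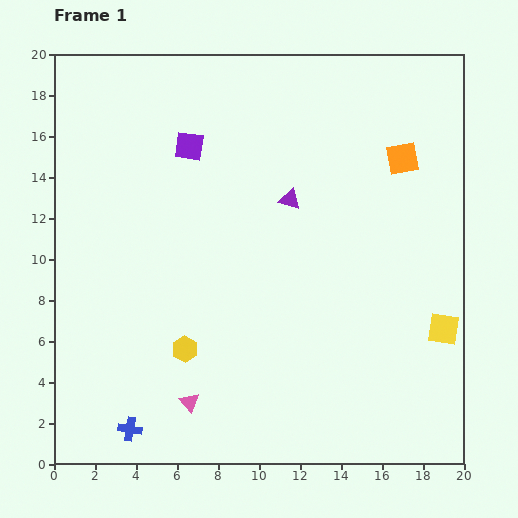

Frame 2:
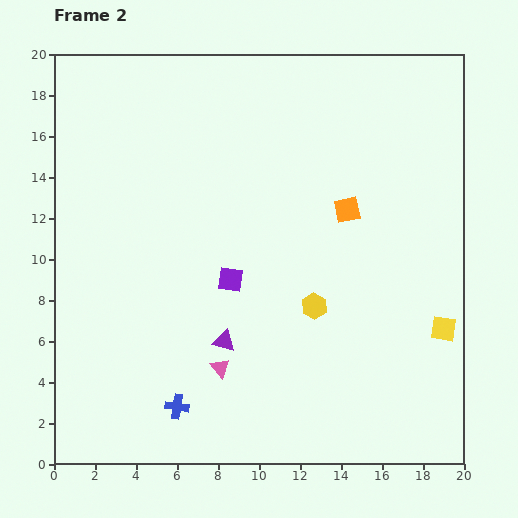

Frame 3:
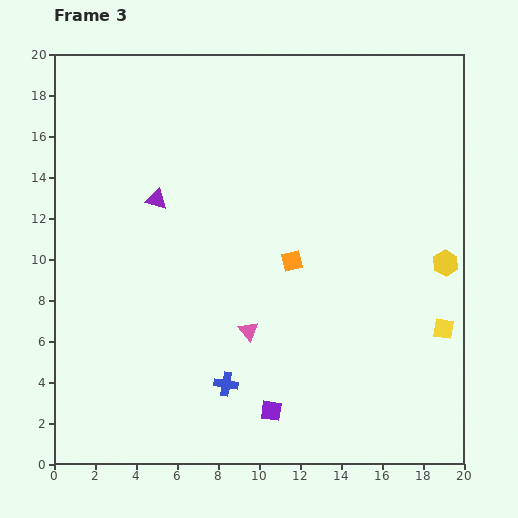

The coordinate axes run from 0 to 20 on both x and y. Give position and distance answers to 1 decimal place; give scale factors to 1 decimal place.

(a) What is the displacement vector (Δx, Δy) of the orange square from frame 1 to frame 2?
(-2.7, -2.5)

The orange square was at (17.0, 14.9) in frame 1 and (14.3, 12.4) in frame 2.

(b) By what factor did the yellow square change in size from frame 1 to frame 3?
0.6×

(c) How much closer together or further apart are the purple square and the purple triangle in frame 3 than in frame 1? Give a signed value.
+6.2

Distance in frame 1: 5.5. Distance in frame 3: 11.7.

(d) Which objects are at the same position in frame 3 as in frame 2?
the yellow square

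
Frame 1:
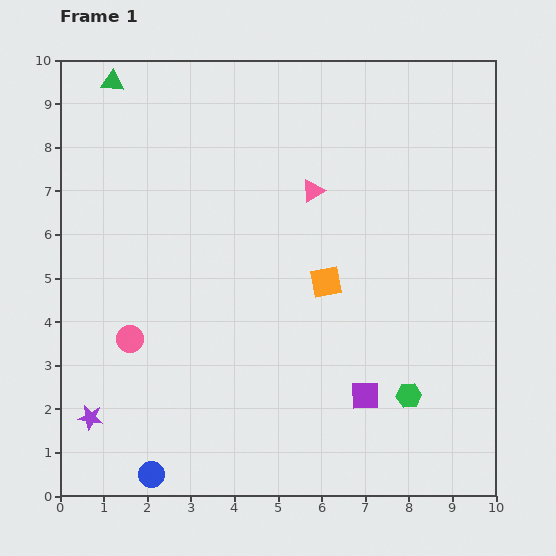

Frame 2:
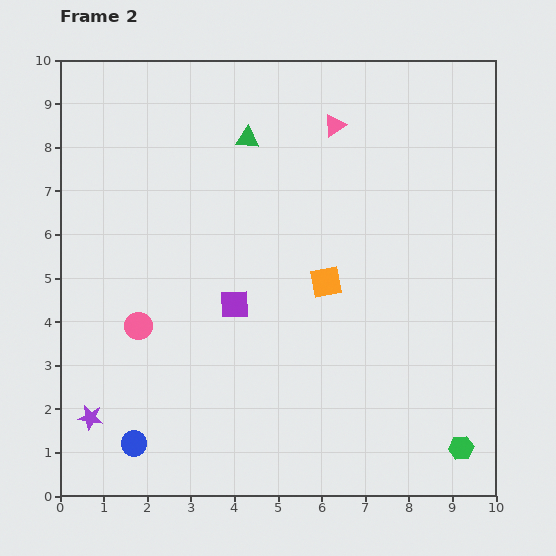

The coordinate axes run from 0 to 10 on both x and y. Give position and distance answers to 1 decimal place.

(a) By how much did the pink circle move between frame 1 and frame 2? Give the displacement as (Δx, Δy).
(0.2, 0.3)

The pink circle was at (1.6, 3.6) in frame 1 and (1.8, 3.9) in frame 2.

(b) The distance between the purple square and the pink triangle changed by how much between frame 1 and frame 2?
-0.2

Distance in frame 1: 4.9. Distance in frame 2: 4.7.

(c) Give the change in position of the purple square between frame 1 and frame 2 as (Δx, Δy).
(-3.0, 2.1)

The purple square was at (7.0, 2.3) in frame 1 and (4.0, 4.4) in frame 2.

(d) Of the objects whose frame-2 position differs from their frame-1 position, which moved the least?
the pink circle

(moved 0.4)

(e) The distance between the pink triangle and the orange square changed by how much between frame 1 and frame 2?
+1.5

Distance in frame 1: 2.1. Distance in frame 2: 3.6.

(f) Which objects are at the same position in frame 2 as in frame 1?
the purple star, the orange square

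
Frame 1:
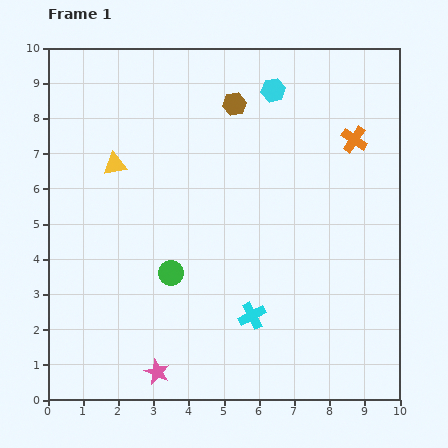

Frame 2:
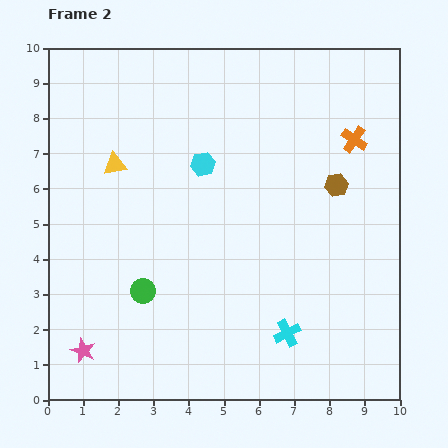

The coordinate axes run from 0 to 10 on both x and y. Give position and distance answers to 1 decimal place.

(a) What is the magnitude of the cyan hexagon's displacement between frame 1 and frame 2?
2.9

The cyan hexagon moved from (6.4, 8.8) to (4.4, 6.7), a distance of √(2.0² + 2.1²) ≈ 2.9.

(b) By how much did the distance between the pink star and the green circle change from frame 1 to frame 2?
-0.4

Distance in frame 1: 2.8. Distance in frame 2: 2.4.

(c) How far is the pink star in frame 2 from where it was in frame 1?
2.2

The pink star moved from (3.1, 0.8) to (1.0, 1.4), a distance of √(2.1² + 0.6²) ≈ 2.2.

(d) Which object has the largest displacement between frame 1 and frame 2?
the brown hexagon

(moved 3.7; next 2.9)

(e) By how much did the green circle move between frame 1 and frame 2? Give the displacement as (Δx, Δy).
(-0.8, -0.5)

The green circle was at (3.5, 3.6) in frame 1 and (2.7, 3.1) in frame 2.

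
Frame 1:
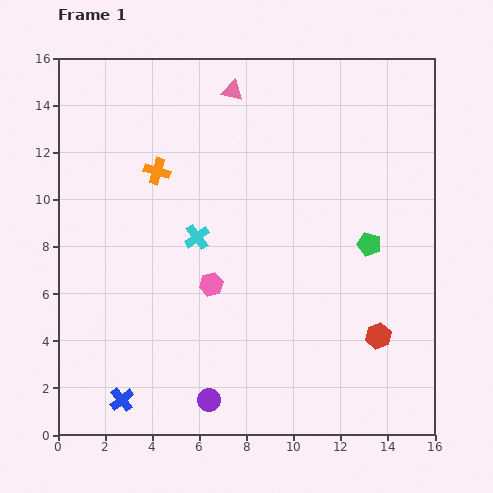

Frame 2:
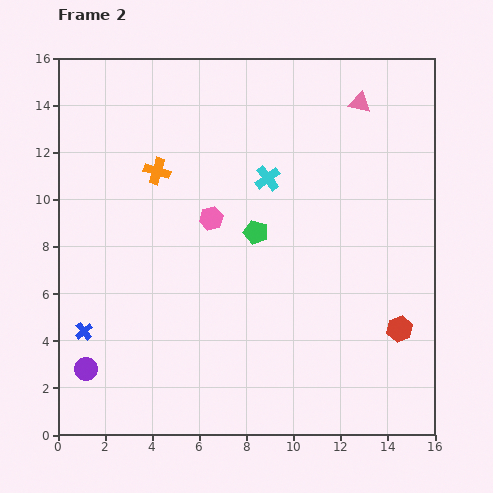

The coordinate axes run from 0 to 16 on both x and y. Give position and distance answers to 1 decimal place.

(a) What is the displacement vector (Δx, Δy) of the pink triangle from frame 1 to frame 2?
(5.4, -0.5)

The pink triangle was at (7.4, 14.6) in frame 1 and (12.8, 14.1) in frame 2.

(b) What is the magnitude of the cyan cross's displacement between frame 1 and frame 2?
3.9

The cyan cross moved from (5.9, 8.4) to (8.9, 10.9), a distance of √(3.0² + 2.5²) ≈ 3.9.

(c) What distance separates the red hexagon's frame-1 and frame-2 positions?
0.9

The red hexagon moved from (13.6, 4.2) to (14.5, 4.5), a distance of √(0.9² + 0.3²) ≈ 0.9.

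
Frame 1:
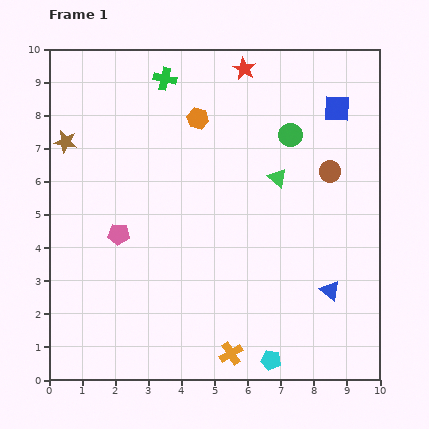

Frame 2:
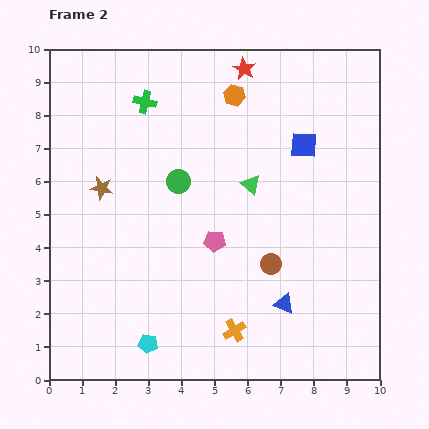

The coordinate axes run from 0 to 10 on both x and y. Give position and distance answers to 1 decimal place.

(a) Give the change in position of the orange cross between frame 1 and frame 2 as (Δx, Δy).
(0.1, 0.7)

The orange cross was at (5.5, 0.8) in frame 1 and (5.6, 1.5) in frame 2.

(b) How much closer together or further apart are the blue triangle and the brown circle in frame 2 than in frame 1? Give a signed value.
-2.3

Distance in frame 1: 3.6. Distance in frame 2: 1.3.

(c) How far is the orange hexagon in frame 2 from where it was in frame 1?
1.3

The orange hexagon moved from (4.5, 7.9) to (5.6, 8.6), a distance of √(1.1² + 0.7²) ≈ 1.3.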